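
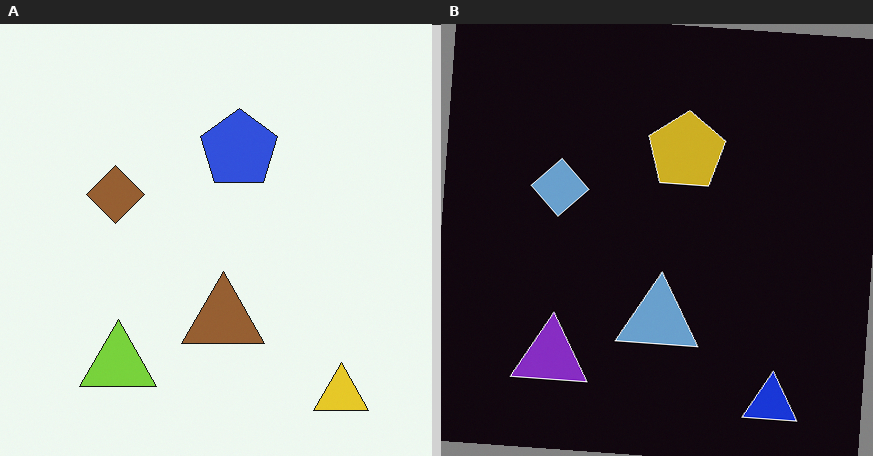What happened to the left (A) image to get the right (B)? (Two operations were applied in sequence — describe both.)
The image was color-inverted (negative), then rotated clockwise by a slight angle.

The light background has become dark and every shape's color is its complement — a photographic negative. Every shape is tilted by the same angle and the image corners show triangular fill wedges — a whole-image rotation by a non-right angle.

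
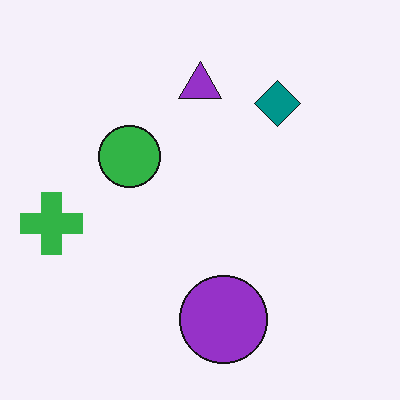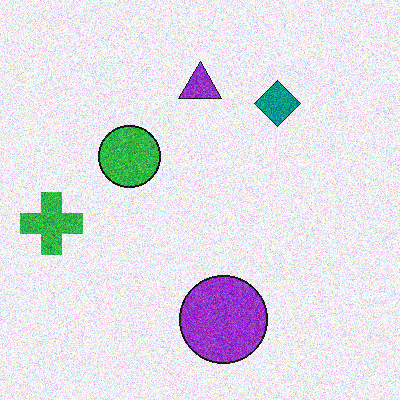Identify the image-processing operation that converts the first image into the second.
This is the original image degraded with moderate additive noise.

Random speckle covers the whole image, including the flat background.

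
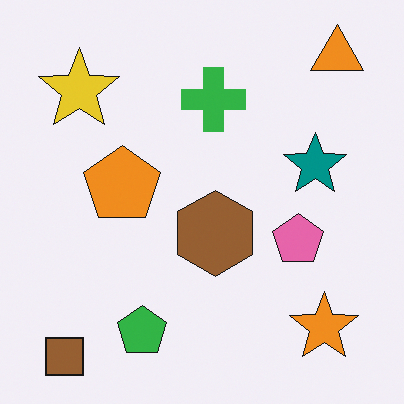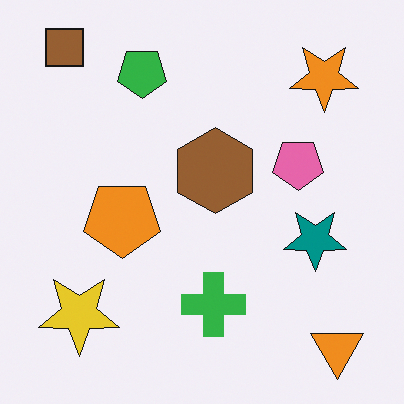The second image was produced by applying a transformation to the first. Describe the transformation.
This is the original image flipped vertically (top ↔ bottom).

The brown square is in the bottom-left of the first image and the top-left of the second — shapes on opposite sides of the horizontal midline have swapped in a mirror flip.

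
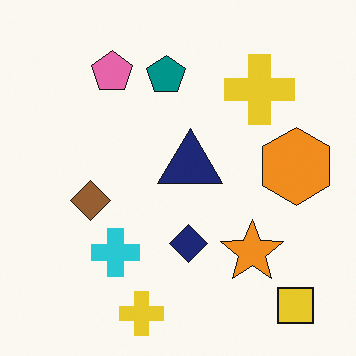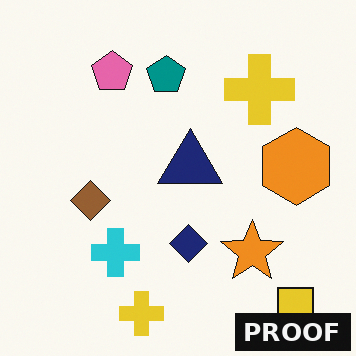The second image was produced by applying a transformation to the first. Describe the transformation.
The transformation is: watermarked with the text "PROOF" in the lower-right corner.

A dark label reading "PROOF" appears in the lower-right corner.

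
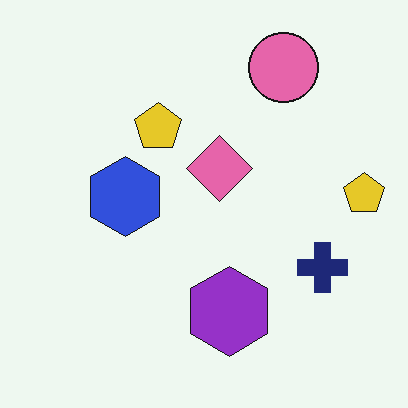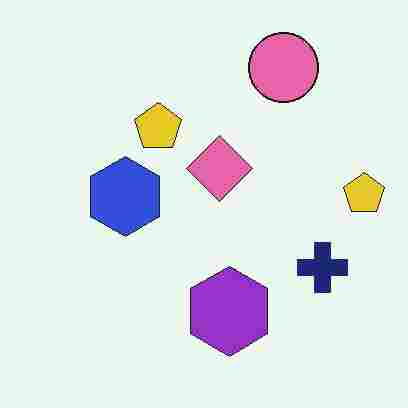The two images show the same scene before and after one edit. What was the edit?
This is the original image heavily JPEG-compressed with obvious blocking artifacts.

Blocky 8×8 compression artifacts appear around shape edges and the flat background shows ringing — characteristic JPEG degradation.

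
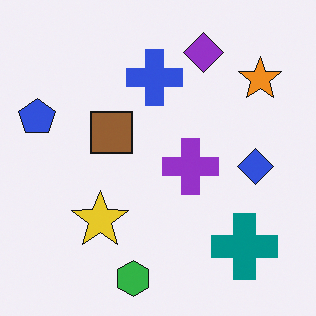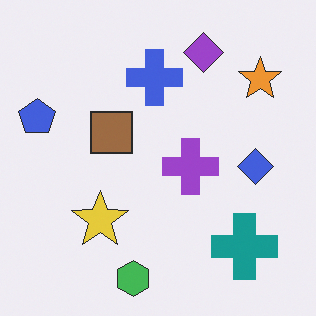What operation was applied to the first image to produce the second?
The image was given slightly reduced contrast.

Tones are pushed toward mid-grey across the whole image — a global contrast change.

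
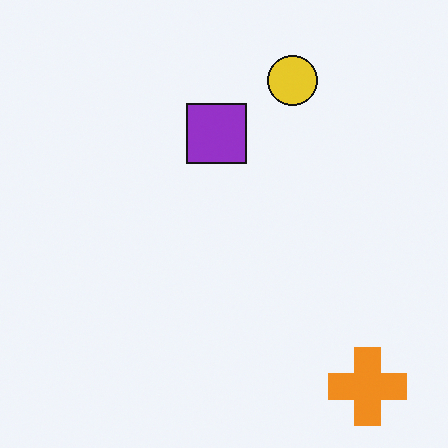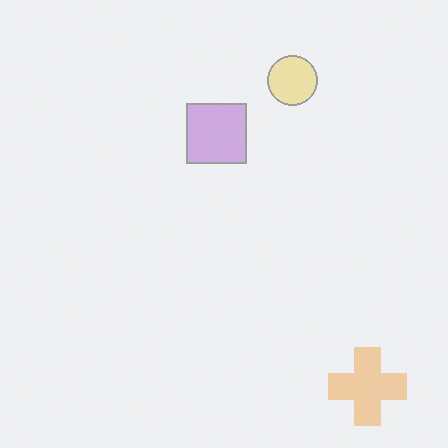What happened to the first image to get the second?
It was washed out (contrast reduced).

Tones are pushed toward mid-grey across the whole image — a global contrast change.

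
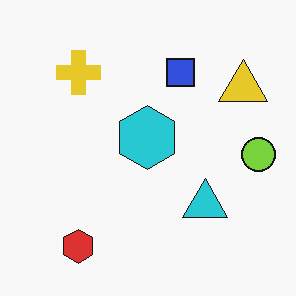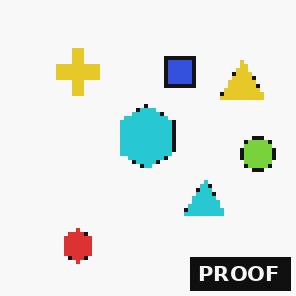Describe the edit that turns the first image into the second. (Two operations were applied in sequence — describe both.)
The image was lightly pixelated (a mild mosaic effect), then watermarked with the text "PROOF" in the lower-right corner.

Shapes are reduced to large square blocks; fine edges and outlines are lost — a downscale-then-upscale (mosaic) effect. A dark label reading "PROOF" appears in the lower-right corner.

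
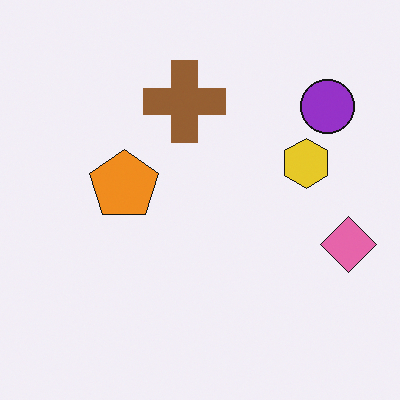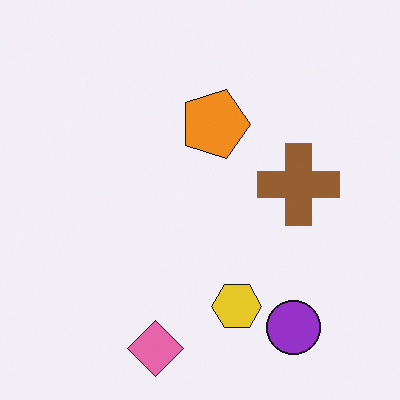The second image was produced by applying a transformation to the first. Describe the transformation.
The image was rotated 90° clockwise.

The purple circle sits in the top-right of the first image and the bottom-right of the second — consistent with a whole-image 90° clockwise rotation.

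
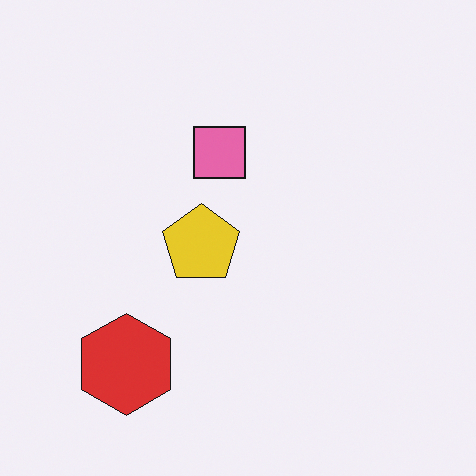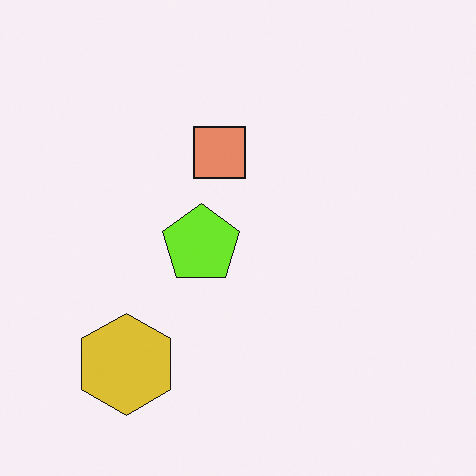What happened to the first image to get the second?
This is the original image hue-shifted slightly.

Every shape's color has rotated by the same amount around the hue wheel — a uniform hue shift.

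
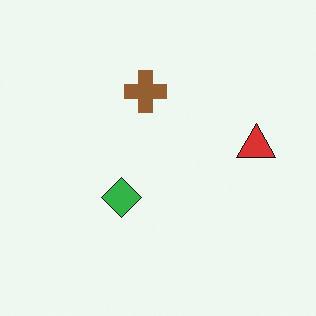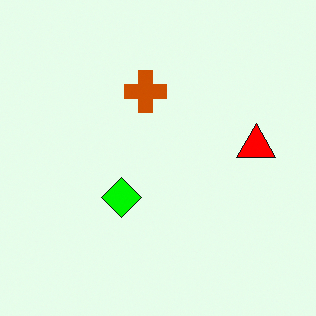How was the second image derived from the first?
The transformation is: made much more vivid (saturation change).

All colors are more vivid — a global saturation change.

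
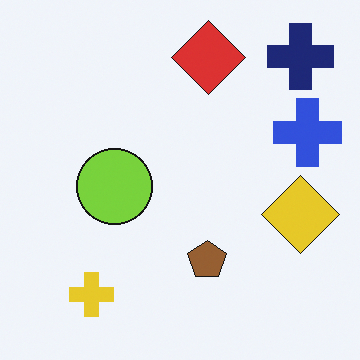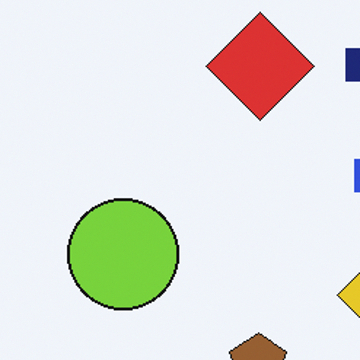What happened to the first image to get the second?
Cropped to a modestly smaller region and rescaled.

The visible shapes are larger and the field of view is narrower; shapes near the original edges may be partly or wholly outside the frame — a crop-and-rescale.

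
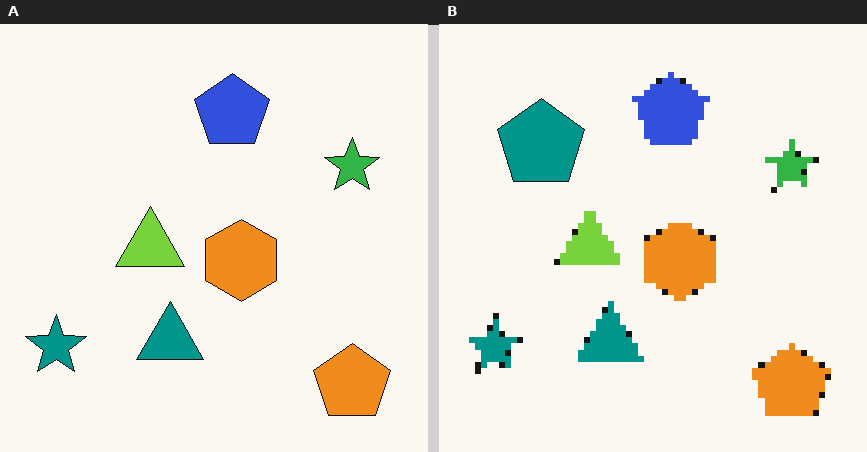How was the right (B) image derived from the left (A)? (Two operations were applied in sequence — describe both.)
This is the original image pixelated into visible square blocks, then overlaid with an additional teal pentagon.

Shapes are reduced to large square blocks; fine edges and outlines are lost — a downscale-then-upscale (mosaic) effect. A teal pentagon appears in the right (B) image that is absent from the left (A).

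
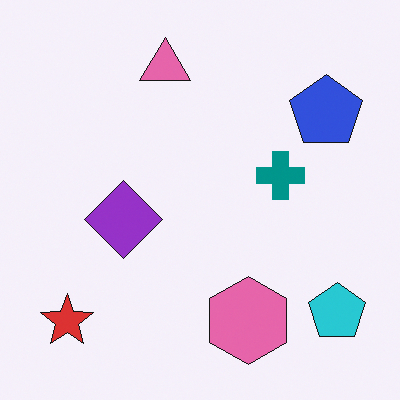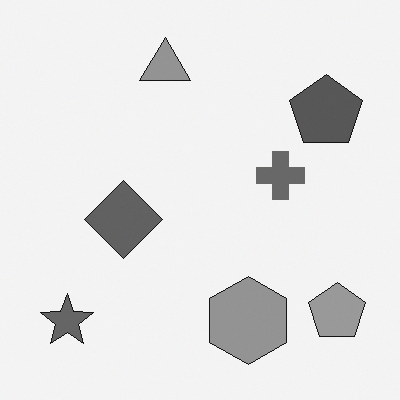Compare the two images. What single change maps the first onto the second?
This is the original image converted to grayscale.

All color is removed — every shape is now a shade of grey.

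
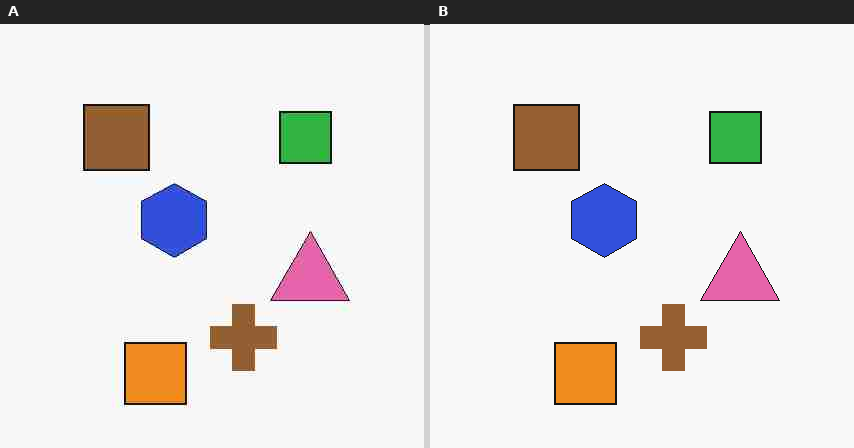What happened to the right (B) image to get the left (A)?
The image was heavily JPEG-compressed with obvious blocking artifacts.

Blocky 8×8 compression artifacts appear around shape edges and the flat background shows ringing — characteristic JPEG degradation.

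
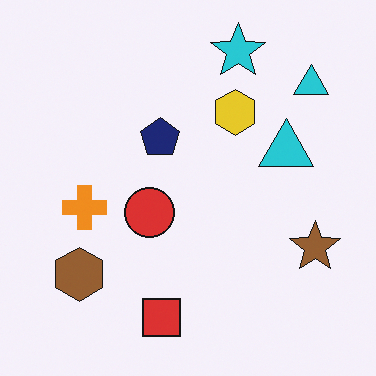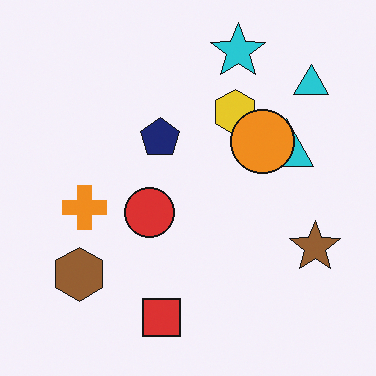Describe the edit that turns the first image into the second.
The image was overlaid with an additional orange circle.

An orange circle appears in the second image that is absent from the first.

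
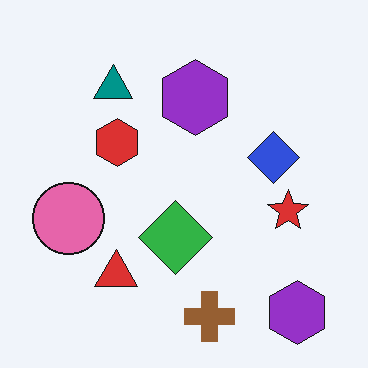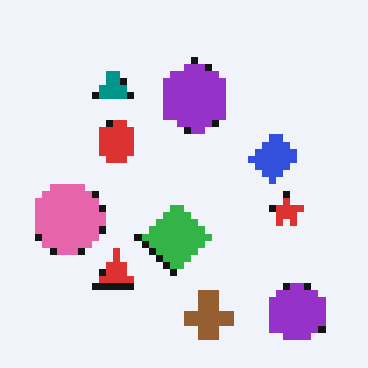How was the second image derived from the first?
The image was pixelated into visible square blocks.

Shapes are reduced to large square blocks; fine edges and outlines are lost — a downscale-then-upscale (mosaic) effect.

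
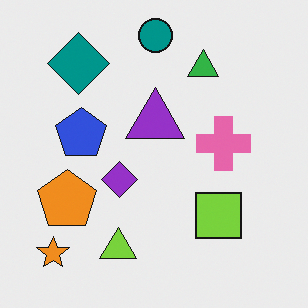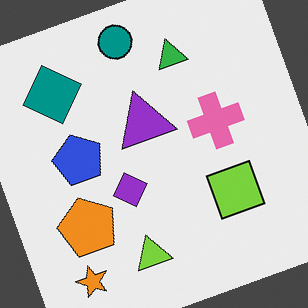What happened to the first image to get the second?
The second image is the first rotated counter-clockwise by a moderate amount.

Every shape is tilted by the same angle and the image corners show triangular fill wedges — a whole-image rotation by a non-right angle.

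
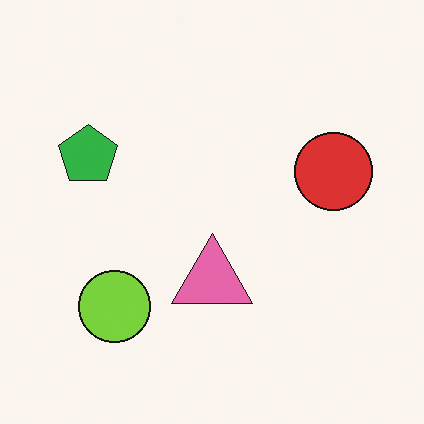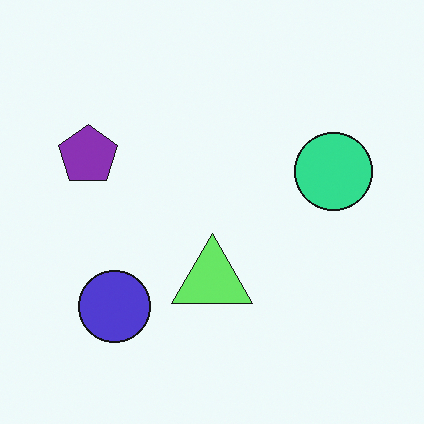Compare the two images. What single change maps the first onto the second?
The transformation is: hue-shifted noticeably.

Every shape's color has rotated by the same amount around the hue wheel — a uniform hue shift.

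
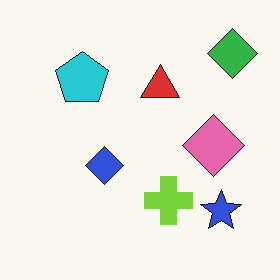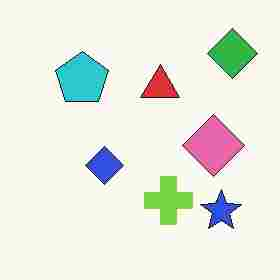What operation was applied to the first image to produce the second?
The transformation is: heavily JPEG-compressed with obvious blocking artifacts.

Blocky 8×8 compression artifacts appear around shape edges and the flat background shows ringing — characteristic JPEG degradation.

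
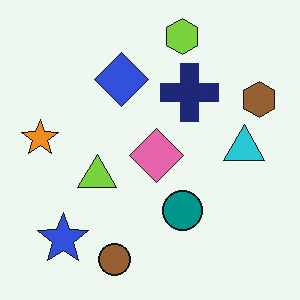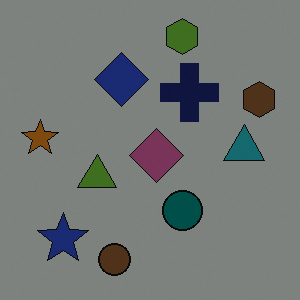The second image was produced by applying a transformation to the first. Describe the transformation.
The image was darkened a lot.

Every pixel — background and shapes alike — is uniformly darkened.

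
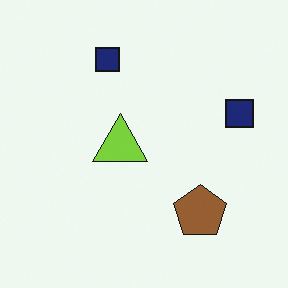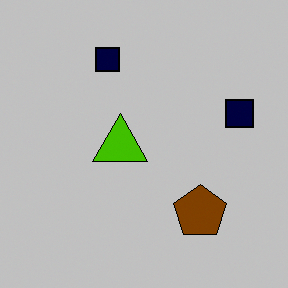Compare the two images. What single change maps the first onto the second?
The second image is the first heavily posterized to just a handful of flat colors.

Each flat color has snapped to a coarser quantized level — most visibly, the near-white background has dropped to a flat grey.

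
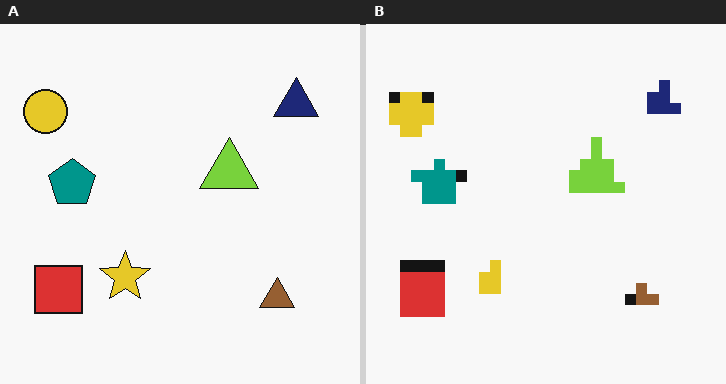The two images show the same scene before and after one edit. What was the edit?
Coarsely pixelated.

Shapes are reduced to large square blocks; fine edges and outlines are lost — a downscale-then-upscale (mosaic) effect.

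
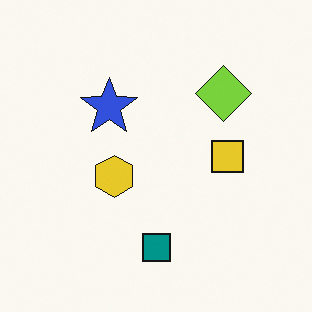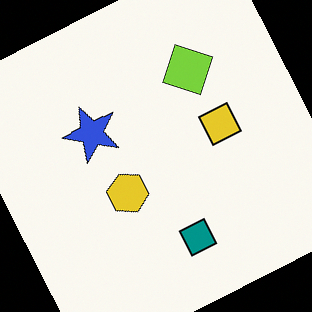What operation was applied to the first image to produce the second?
Rotated counter-clockwise by a moderate amount.

Every shape is tilted by the same angle and the image corners show triangular fill wedges — a whole-image rotation by a non-right angle.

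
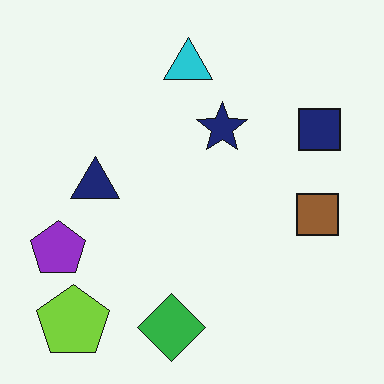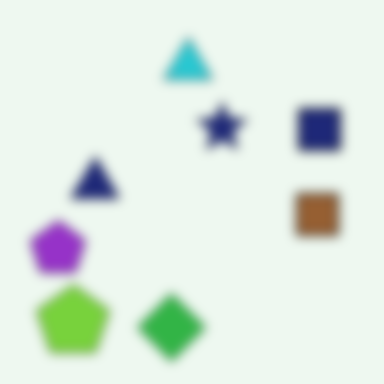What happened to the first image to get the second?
The image was strongly gaussian-blurred.

Shape edges and outlines are uniformly softened across the whole image.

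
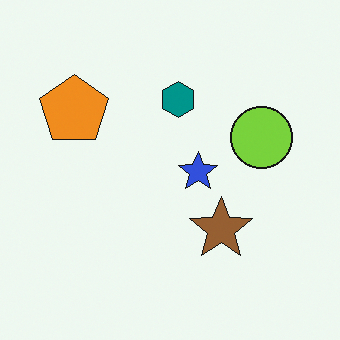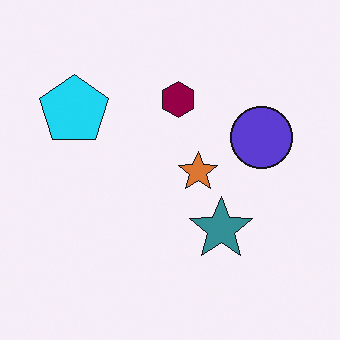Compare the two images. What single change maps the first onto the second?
The second image is the first hue-shifted through roughly half the color wheel.

Every shape's color has rotated by the same amount around the hue wheel — a uniform hue shift.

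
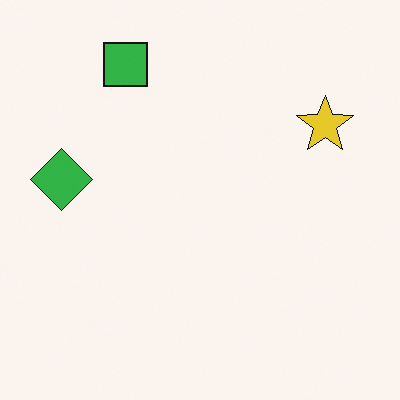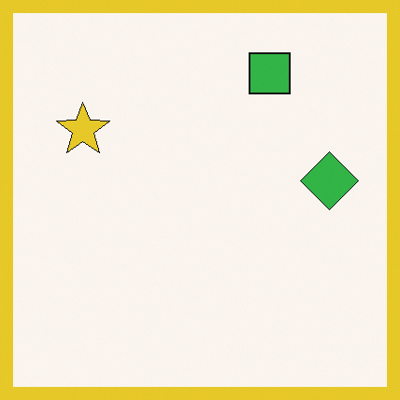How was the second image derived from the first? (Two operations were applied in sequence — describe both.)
This is the original image flipped horizontally (left ↔ right), then framed with a yellow border.

The green diamond is in the left of the first image and the right of the second — shapes on opposite sides of the vertical midline have swapped in a mirror flip. A solid yellow frame runs around the edge of the second image, with the content slightly shrunk inside it.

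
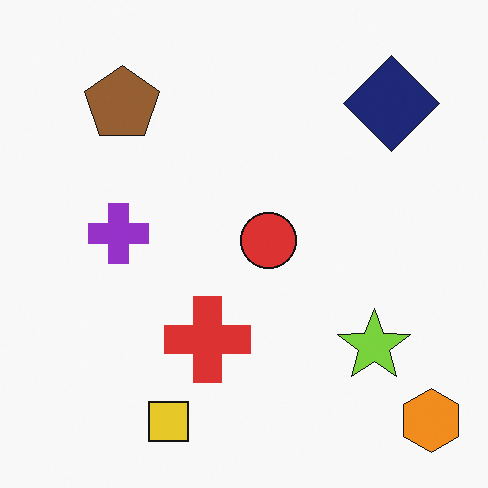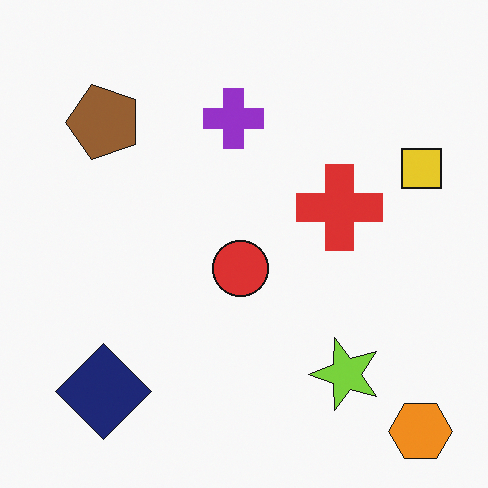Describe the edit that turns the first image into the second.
Transposed (reflected across the top-left ↔ bottom-right diagonal).

Shapes have swapped their row and column positions — what was in the top-right is now in the bottom-left — a diagonal reflection.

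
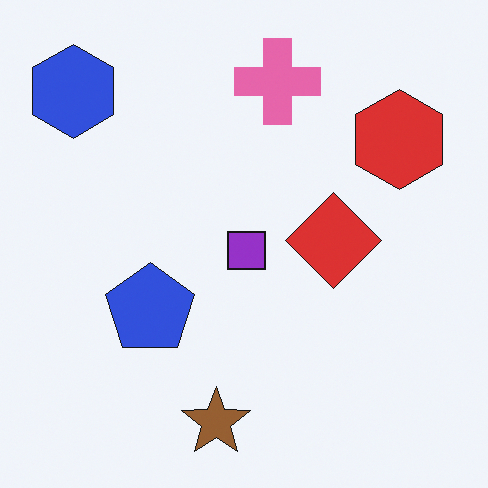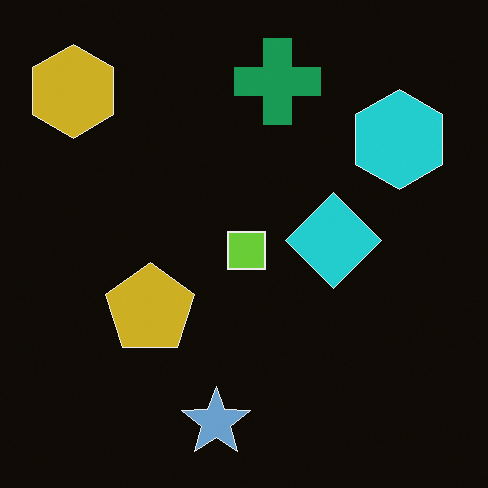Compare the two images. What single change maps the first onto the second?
The transformation is: color-inverted (negative).

The light background has become dark and every shape's color is its complement — a photographic negative.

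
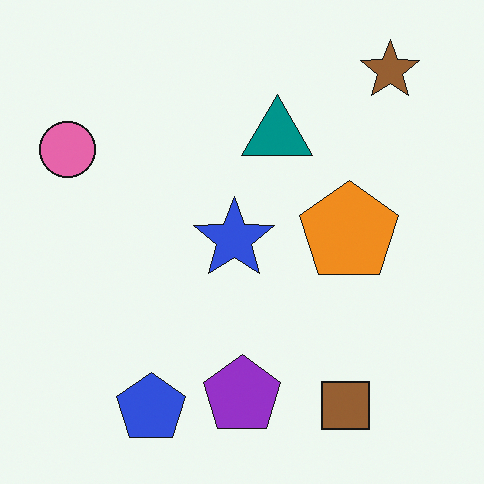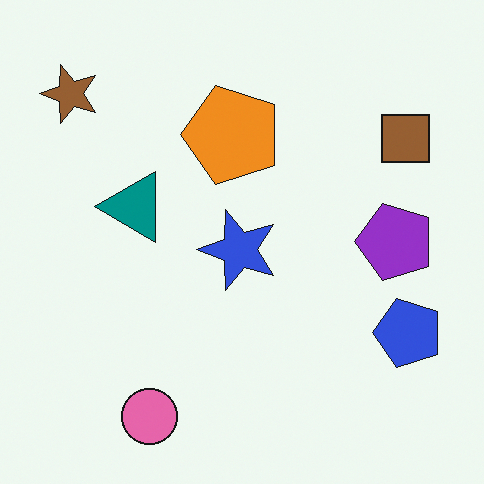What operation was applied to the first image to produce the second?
The transformation is: rotated 90° counter-clockwise.

The brown star sits in the top-right of the first image and the top-left of the second — consistent with a whole-image 90° counter-clockwise rotation.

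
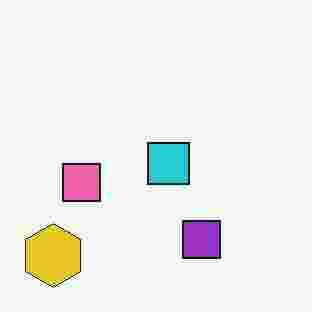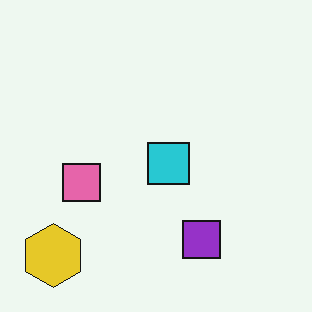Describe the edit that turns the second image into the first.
The first image is the second heavily JPEG-compressed with obvious blocking artifacts.

Blocky 8×8 compression artifacts appear around shape edges and the flat background shows ringing — characteristic JPEG degradation.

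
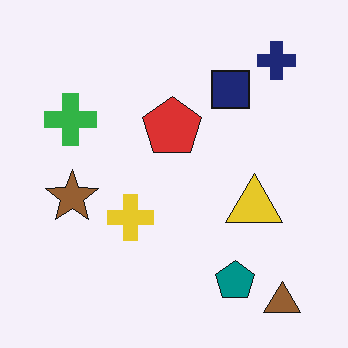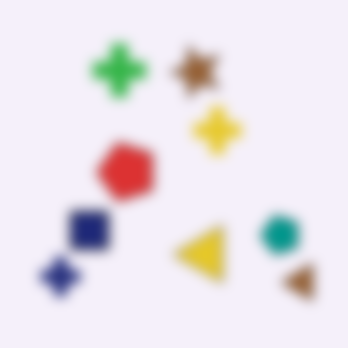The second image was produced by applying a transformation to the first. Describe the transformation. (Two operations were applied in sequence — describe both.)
The image was heavily blurred, then transposed (reflected across the top-left ↔ bottom-right diagonal).

Shape edges and outlines are uniformly softened across the whole image. Shapes have swapped their row and column positions — what was in the top-right is now in the bottom-left — a diagonal reflection.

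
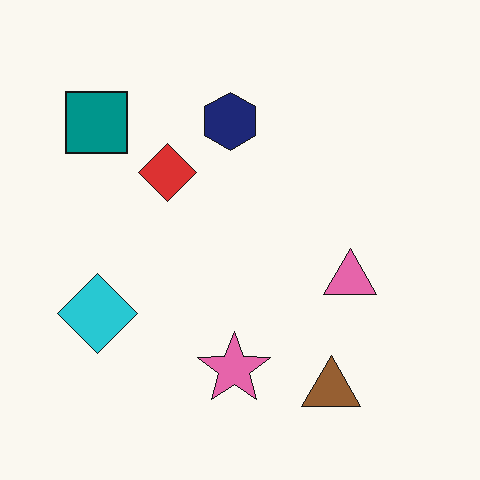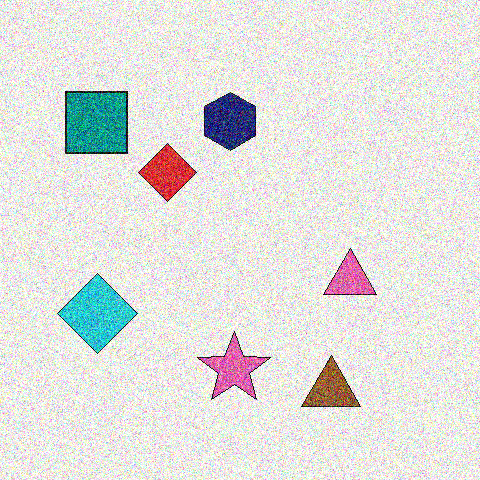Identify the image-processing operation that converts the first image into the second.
Degraded with strong gaussian noise.

Random speckle covers the whole image, including the flat background.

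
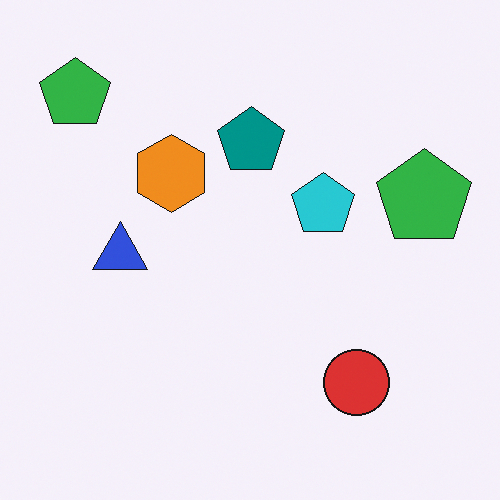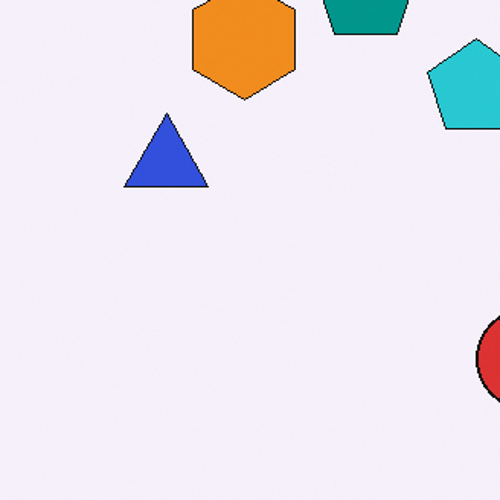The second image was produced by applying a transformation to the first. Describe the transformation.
The image was cropped slightly and scaled back up.

The visible shapes are larger and the field of view is narrower; shapes near the original edges may be partly or wholly outside the frame — a crop-and-rescale.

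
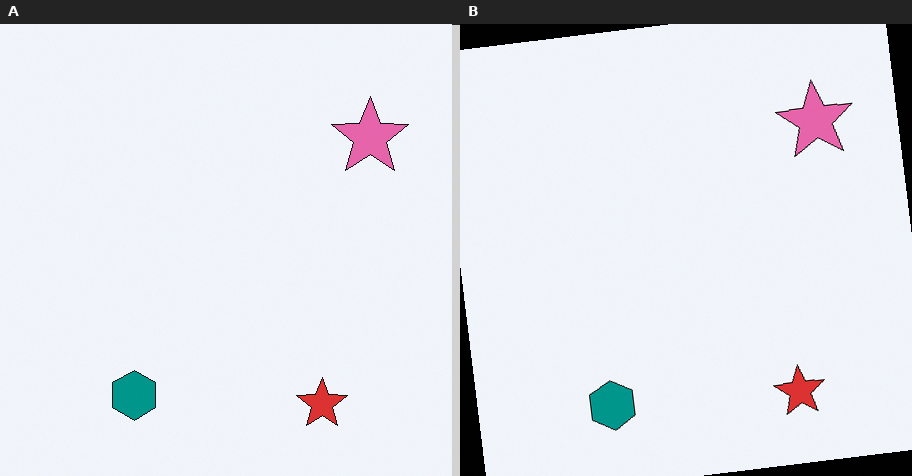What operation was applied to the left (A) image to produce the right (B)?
Rotated counter-clockwise by a small amount.

Every shape is tilted by the same angle and the image corners show triangular fill wedges — a whole-image rotation by a non-right angle.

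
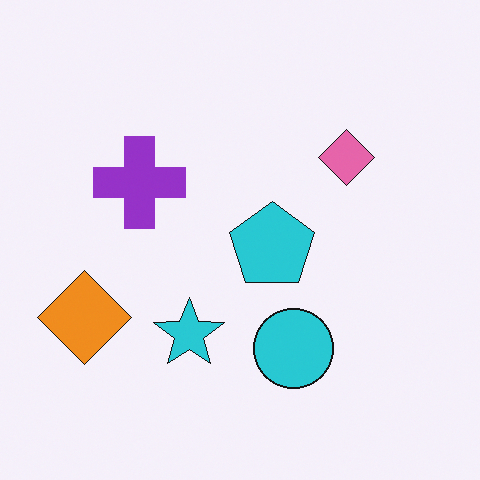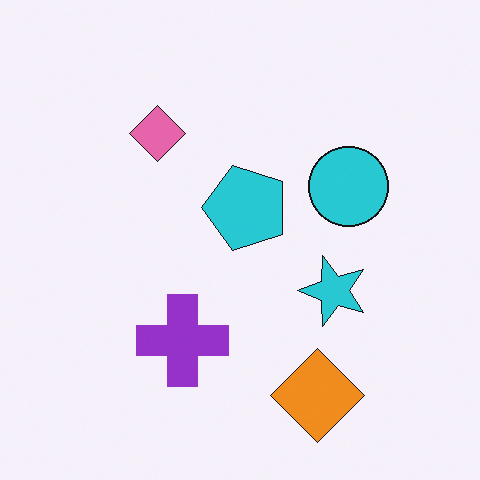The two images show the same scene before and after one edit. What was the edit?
Rotated 90° counter-clockwise.

The orange diamond sits in the left of the first image and the bottom of the second — consistent with a whole-image 90° counter-clockwise rotation.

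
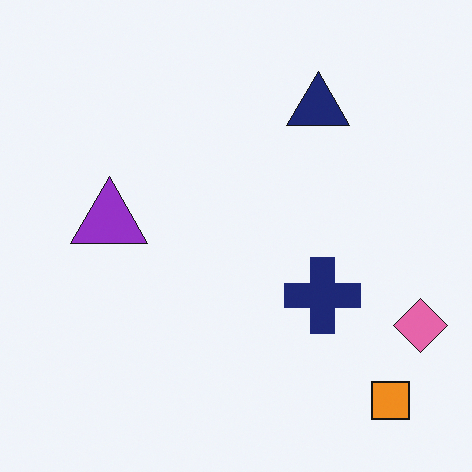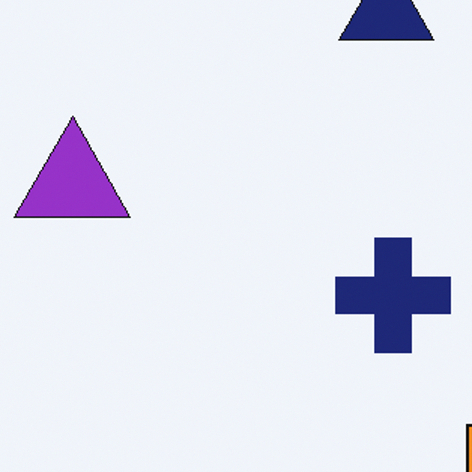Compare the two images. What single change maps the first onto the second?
This is the original image cropped slightly and scaled back up.

The visible shapes are larger and the field of view is narrower; shapes near the original edges may be partly or wholly outside the frame — a crop-and-rescale.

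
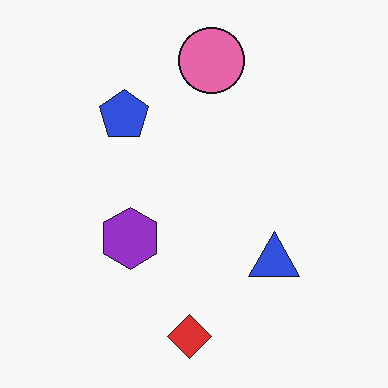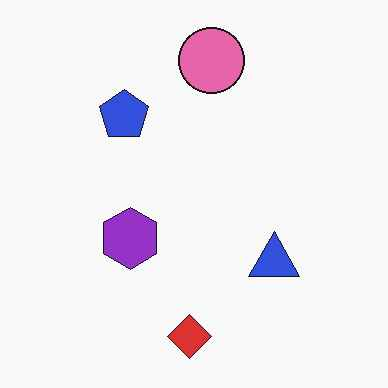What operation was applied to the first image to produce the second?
This is the original image JPEG-compressed with visible artifacts.

Blocky 8×8 compression artifacts appear around shape edges and the flat background shows ringing — characteristic JPEG degradation.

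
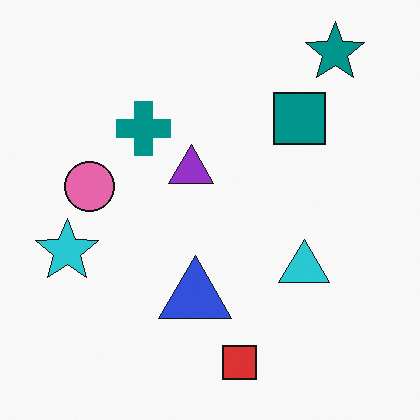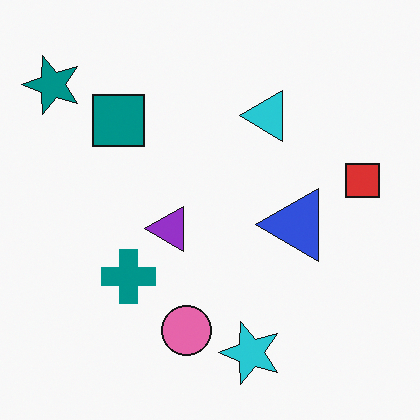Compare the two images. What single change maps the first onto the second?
This is the original image rotated 90° counter-clockwise.

The teal star sits in the top-right of the first image and the top-left of the second — consistent with a whole-image 90° counter-clockwise rotation.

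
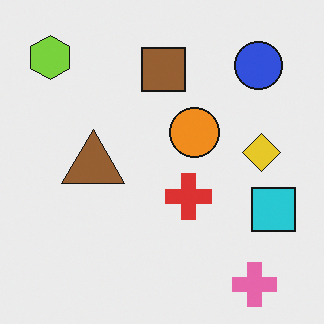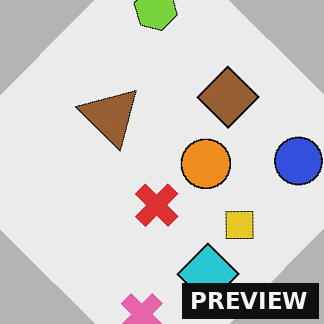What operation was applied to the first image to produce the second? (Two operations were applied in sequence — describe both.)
The second image is the first rotated clockwise by a large amount — several tens of degrees, then watermarked with the text "PREVIEW" in the lower-right corner.

Every shape is tilted by the same angle and the image corners show triangular fill wedges — a whole-image rotation by a non-right angle. A dark label reading "PREVIEW" appears in the lower-right corner.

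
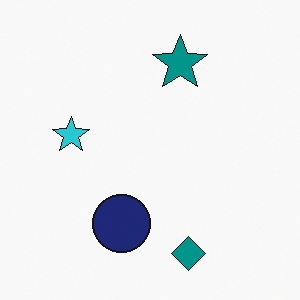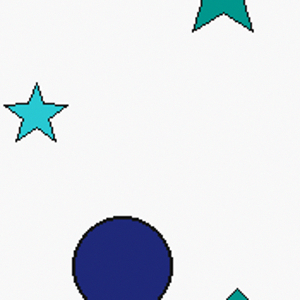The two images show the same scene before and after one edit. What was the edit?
The second image is the first cropped to a noticeably smaller region and rescaled.

The visible shapes are larger and the field of view is narrower; shapes near the original edges may be partly or wholly outside the frame — a crop-and-rescale.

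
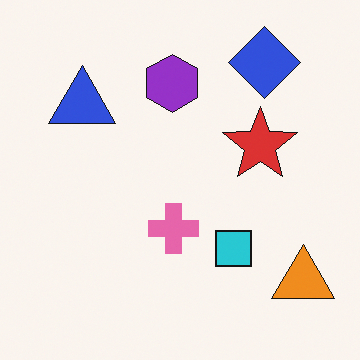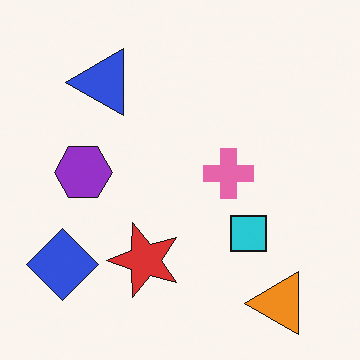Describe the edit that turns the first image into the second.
Transposed (reflected across the top-left ↔ bottom-right diagonal).

Shapes have swapped their row and column positions — what was in the top-right is now in the bottom-left — a diagonal reflection.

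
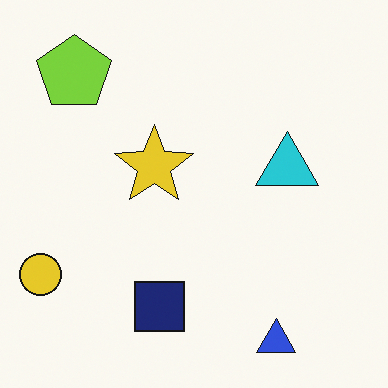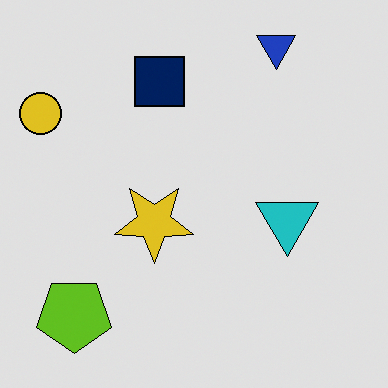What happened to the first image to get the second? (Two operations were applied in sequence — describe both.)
The image was flipped vertically (top ↔ bottom), then posterized to a reduced palette.

The blue triangle is in the bottom-right of the first image and the top-right of the second — shapes on opposite sides of the horizontal midline have swapped in a mirror flip. Each flat color has snapped to a coarser quantized level — most visibly, the near-white background has dropped to a flat grey.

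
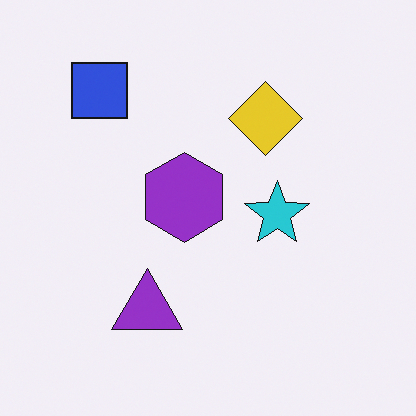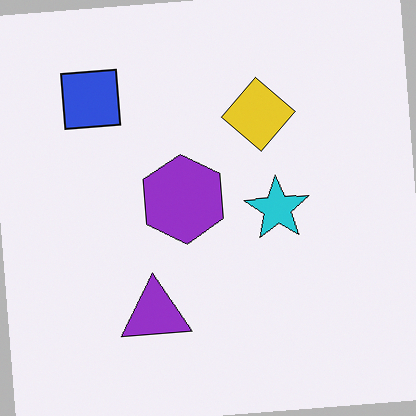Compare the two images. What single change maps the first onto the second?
The transformation is: rotated counter-clockwise by a small amount.

Every shape is tilted by the same angle and the image corners show triangular fill wedges — a whole-image rotation by a non-right angle.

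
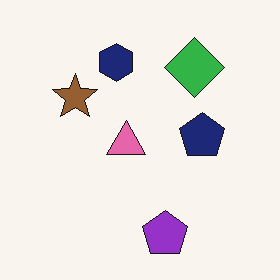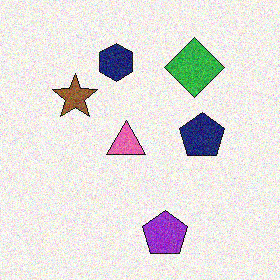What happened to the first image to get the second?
The transformation is: degraded with moderate additive noise.

Random speckle covers the whole image, including the flat background.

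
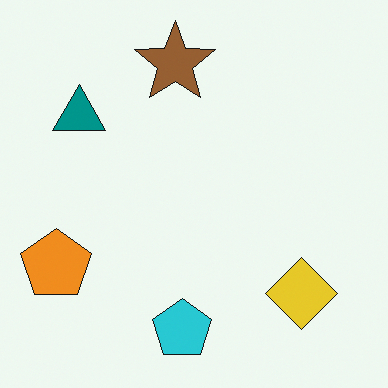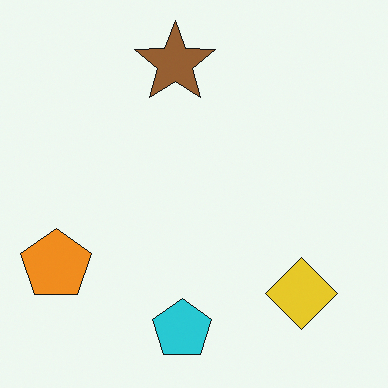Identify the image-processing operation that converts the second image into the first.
The first image is the second overlaid with an additional teal triangle.

A teal triangle appears in the first image that is absent from the second.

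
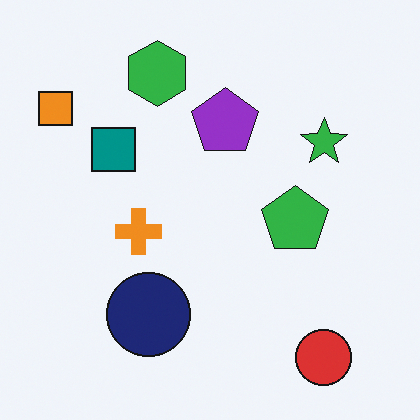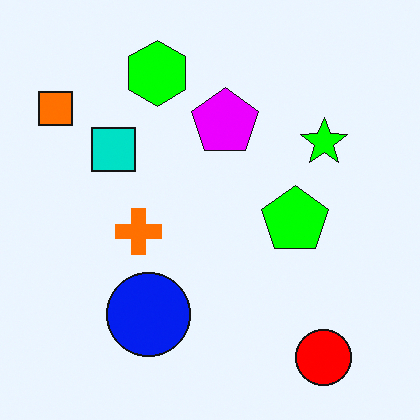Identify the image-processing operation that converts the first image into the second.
The second image is the first made much more vivid (saturation change).

All colors are more vivid — a global saturation change.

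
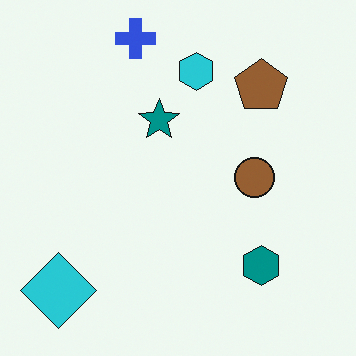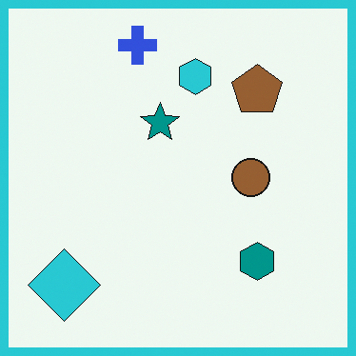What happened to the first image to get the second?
Framed with a cyan border.

A solid cyan frame runs around the edge of the second image, with the content slightly shrunk inside it.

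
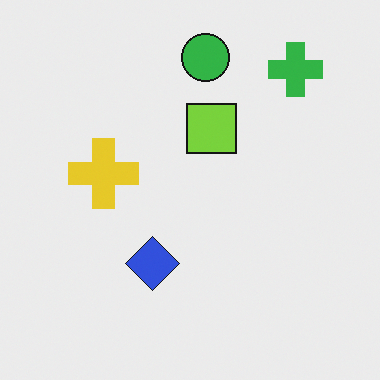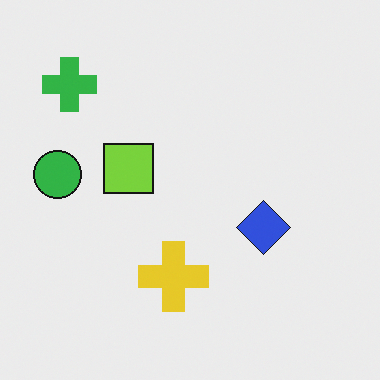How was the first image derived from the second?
The first image is the second rotated 90° clockwise.

The green cross sits in the top-left of the second image and the top-right of the first — consistent with a whole-image 90° clockwise rotation.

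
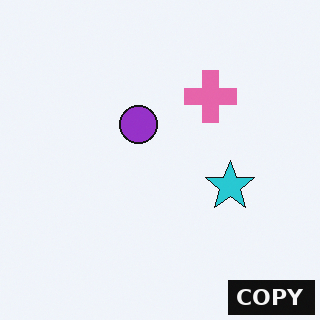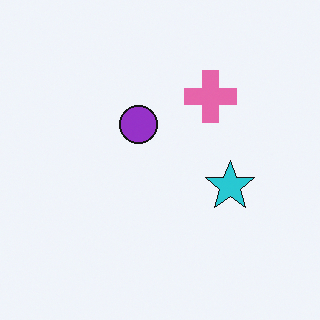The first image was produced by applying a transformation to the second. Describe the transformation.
The first image is the second watermarked with the text "COPY" in the lower-right corner.

A dark label reading "COPY" appears in the lower-right corner.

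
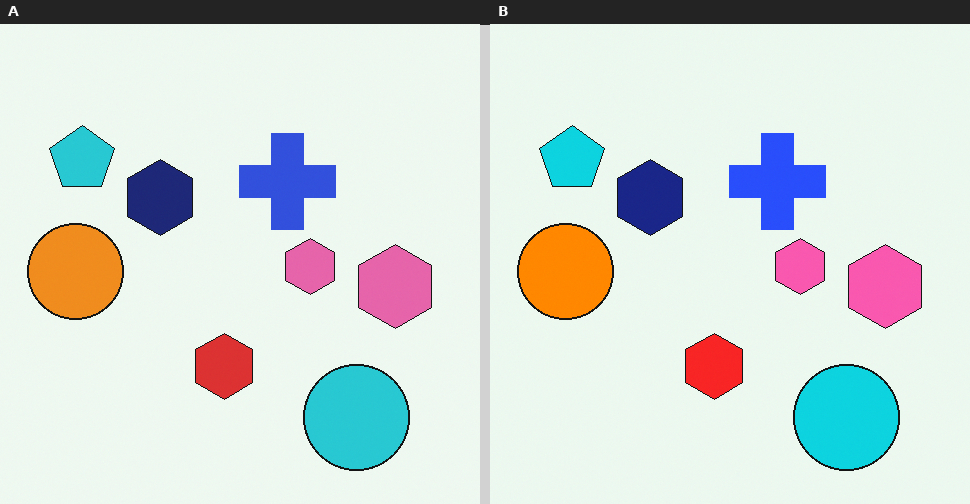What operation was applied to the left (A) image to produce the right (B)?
The transformation is: slightly oversaturated.

All colors are more vivid — a global saturation change.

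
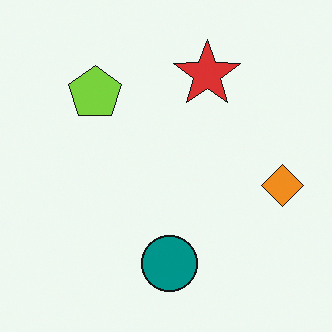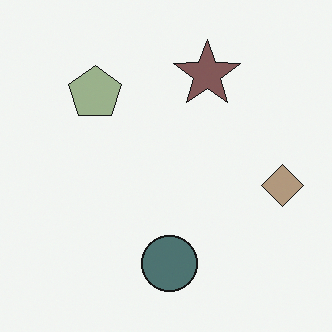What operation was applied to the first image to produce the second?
The second image is the first heavily desaturated.

All colors are more muted and greyish — a global saturation change.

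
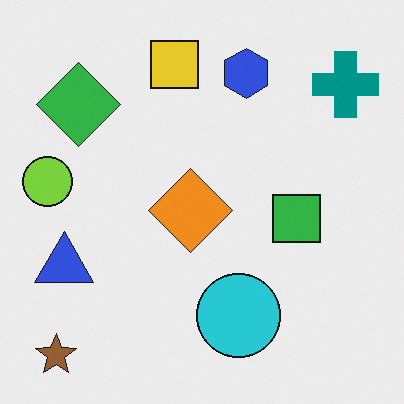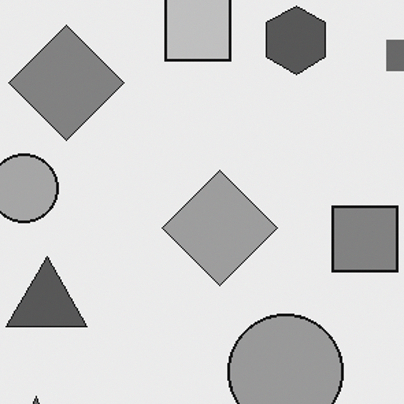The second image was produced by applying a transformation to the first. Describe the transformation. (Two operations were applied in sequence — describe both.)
The transformation is: converted to grayscale, then cropped slightly and scaled back up.

All color is removed — every shape is now a shade of grey. The visible shapes are larger and the field of view is narrower; shapes near the original edges may be partly or wholly outside the frame — a crop-and-rescale.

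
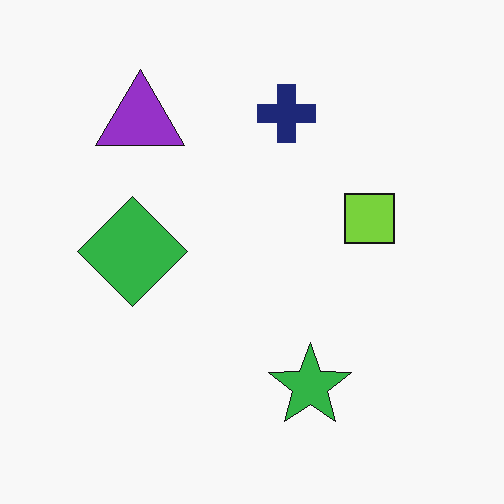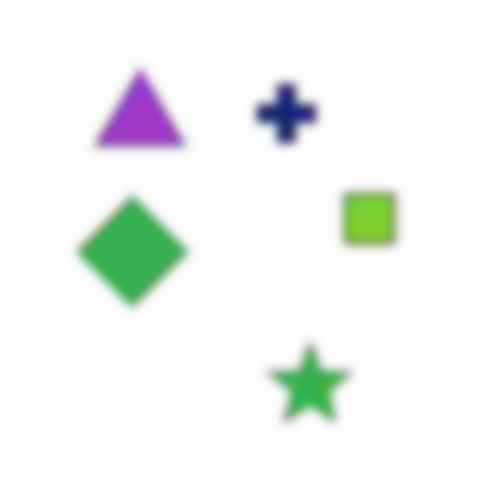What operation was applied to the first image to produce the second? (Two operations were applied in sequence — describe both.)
This is the original image degraded with heavy JPEG compression, then moderately blurred.

Blocky 8×8 compression artifacts appear around shape edges and the flat background shows ringing — characteristic JPEG degradation. Shape edges and outlines are uniformly softened across the whole image.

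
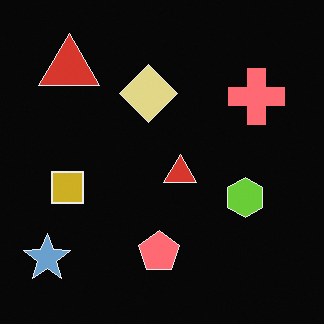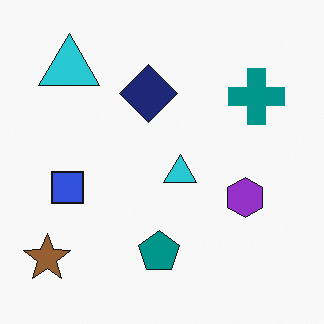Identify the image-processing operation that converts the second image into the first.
The first image is the second color-inverted (negative).

The light background has become dark and every shape's color is its complement — a photographic negative.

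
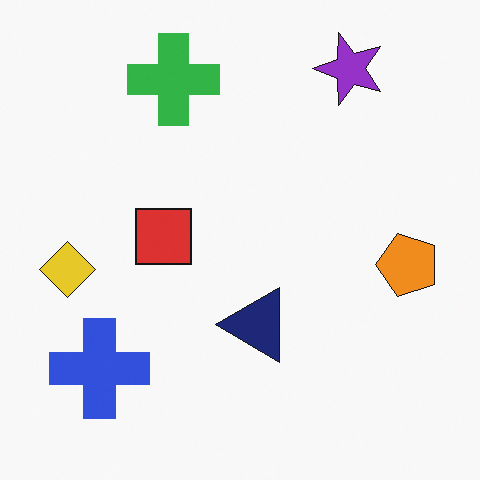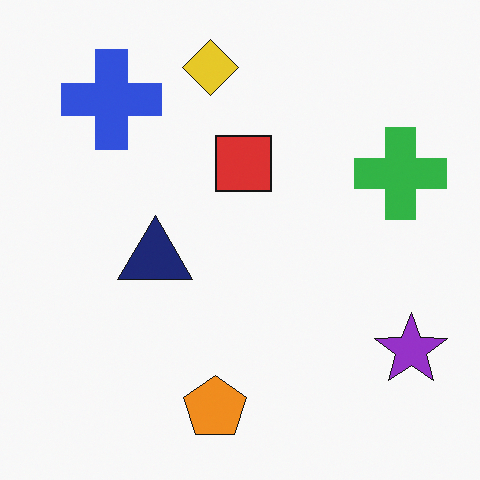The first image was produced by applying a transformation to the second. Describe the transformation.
The image was rotated 90° counter-clockwise.

The purple star sits in the bottom-right of the second image and the top-right of the first — consistent with a whole-image 90° counter-clockwise rotation.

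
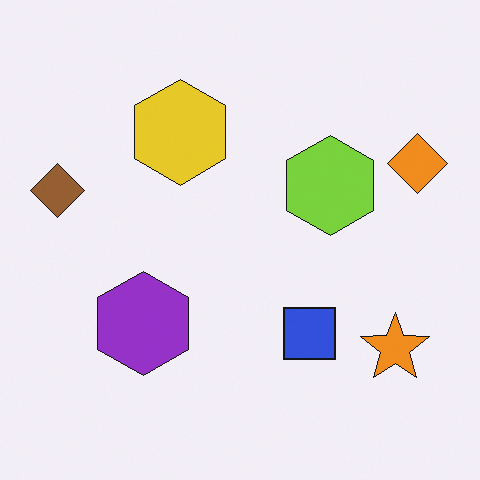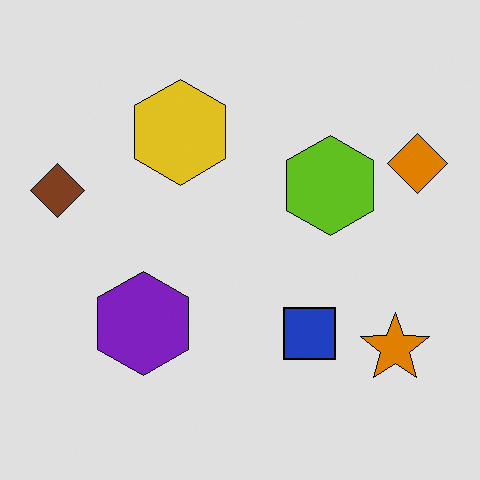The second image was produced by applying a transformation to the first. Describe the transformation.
The transformation is: moderately posterized.

Each flat color has snapped to a coarser quantized level — most visibly, the near-white background has dropped to a flat grey.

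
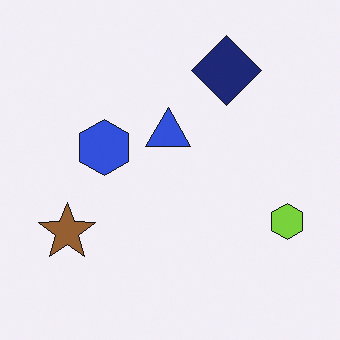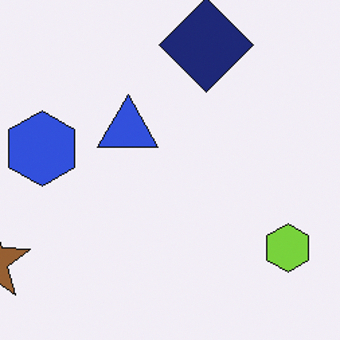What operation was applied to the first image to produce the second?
This is the original image cropped slightly and scaled back up.

The visible shapes are larger and the field of view is narrower; shapes near the original edges may be partly or wholly outside the frame — a crop-and-rescale.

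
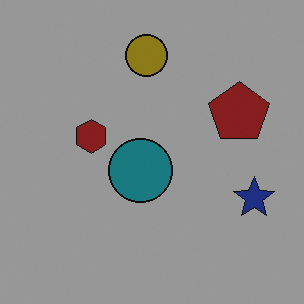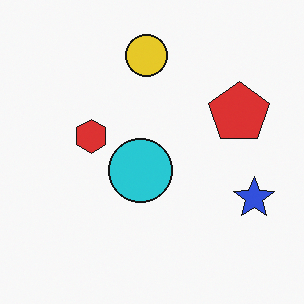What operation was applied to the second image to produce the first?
Noticeably darkened.

Every pixel — background and shapes alike — is uniformly darkened.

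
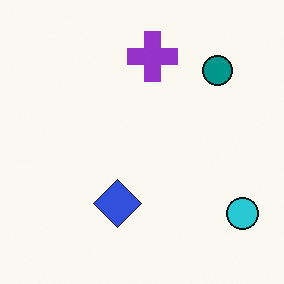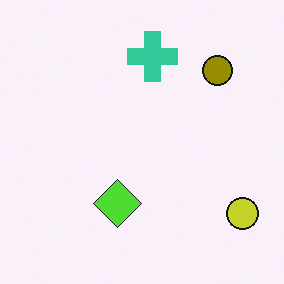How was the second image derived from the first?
This is the original image hue-shifted through roughly half the color wheel.

Every shape's color has rotated by the same amount around the hue wheel — a uniform hue shift.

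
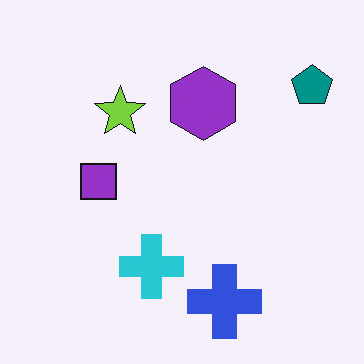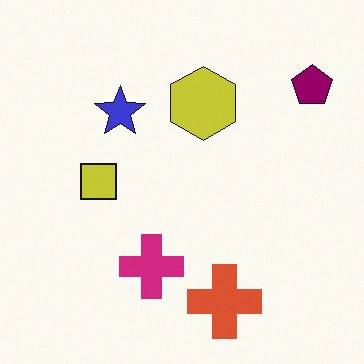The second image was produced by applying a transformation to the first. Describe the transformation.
The second image is the first hue-shifted through roughly a third of the color wheel.

Every shape's color has rotated by the same amount around the hue wheel — a uniform hue shift.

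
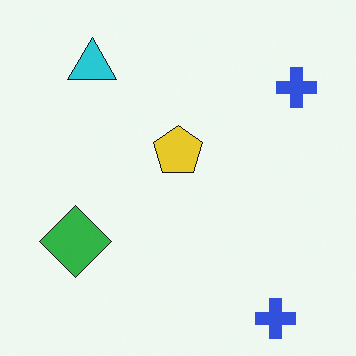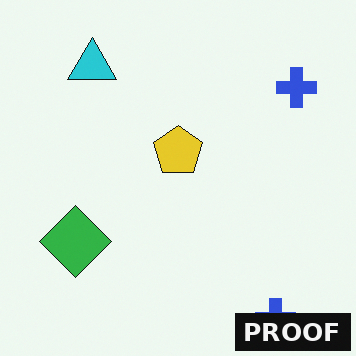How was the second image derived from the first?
Watermarked with the text "PROOF" in the lower-right corner.

A dark label reading "PROOF" appears in the lower-right corner.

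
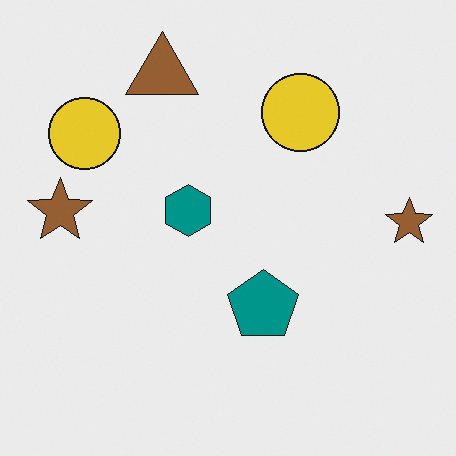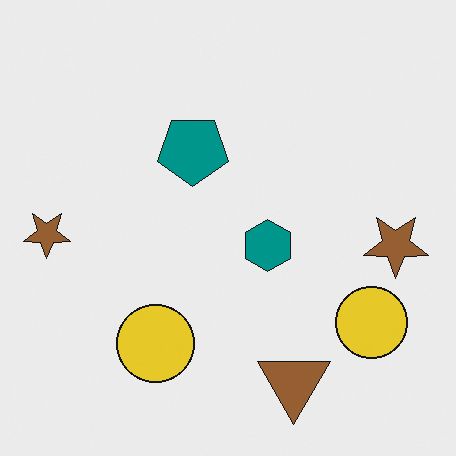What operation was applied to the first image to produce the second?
This is the original image rotated 180°.

The brown triangle sits in the top of the first image and the bottom of the second — consistent with a whole-image 180° rotation.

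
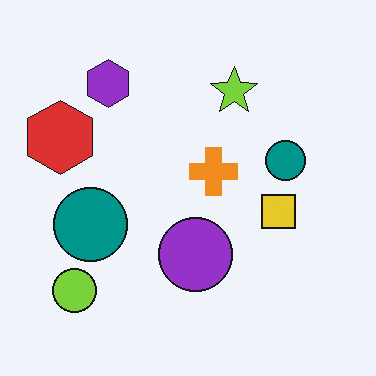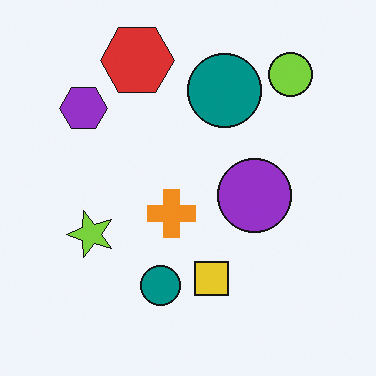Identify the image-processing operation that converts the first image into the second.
The image was transposed (reflected across the top-left ↔ bottom-right diagonal).

Shapes have swapped their row and column positions — what was in the top-right is now in the bottom-left — a diagonal reflection.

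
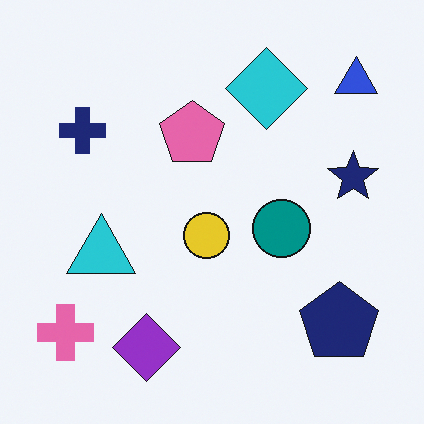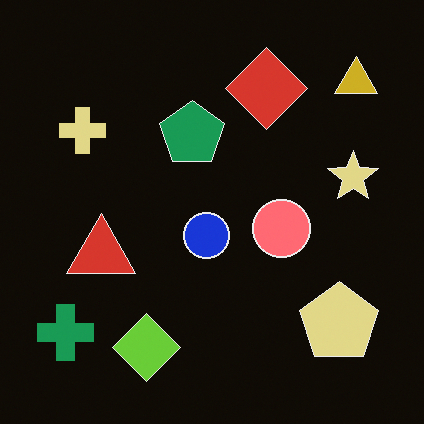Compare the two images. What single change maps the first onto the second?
It was color-inverted (negative).

The light background has become dark and every shape's color is its complement — a photographic negative.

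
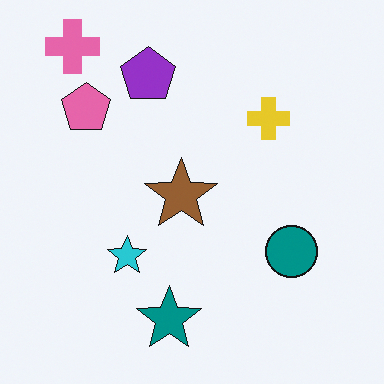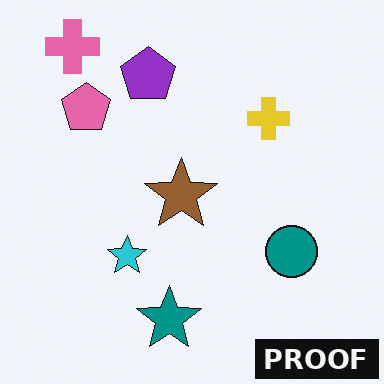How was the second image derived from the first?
The second image is the first watermarked with the text "PROOF" in the lower-right corner.

A dark label reading "PROOF" appears in the lower-right corner.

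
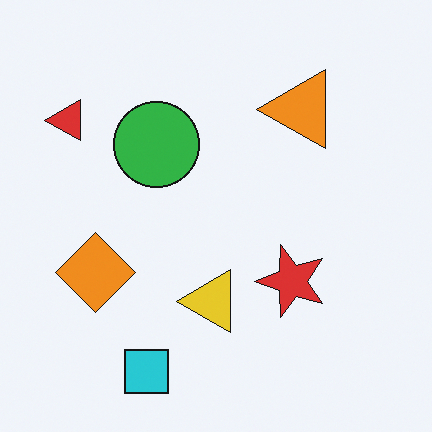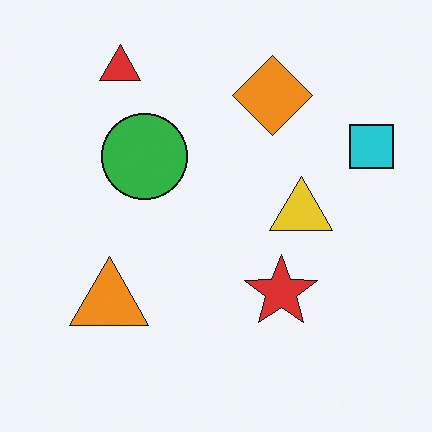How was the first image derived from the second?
It was transposed (reflected across the top-left ↔ bottom-right diagonal).

Shapes have swapped their row and column positions — what was in the top-right is now in the bottom-left — a diagonal reflection.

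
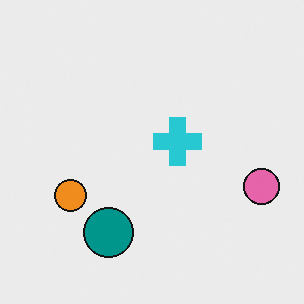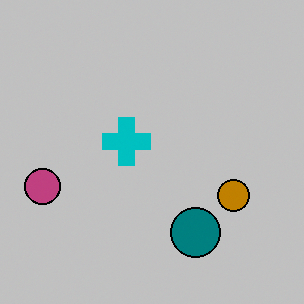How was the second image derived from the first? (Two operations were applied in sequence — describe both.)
This is the original image flipped horizontally (left ↔ right), then aggressively posterized.

The pink circle is in the right of the first image and the left of the second — shapes on opposite sides of the vertical midline have swapped in a mirror flip. Each flat color has snapped to a coarser quantized level — most visibly, the near-white background has dropped to a flat grey.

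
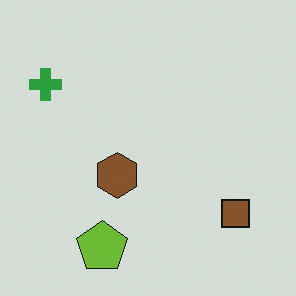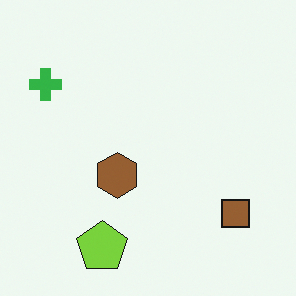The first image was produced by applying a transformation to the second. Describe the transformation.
The transformation is: slightly darkened.

Every pixel — background and shapes alike — is uniformly darkened.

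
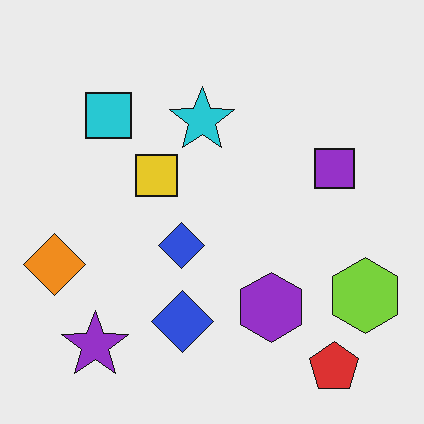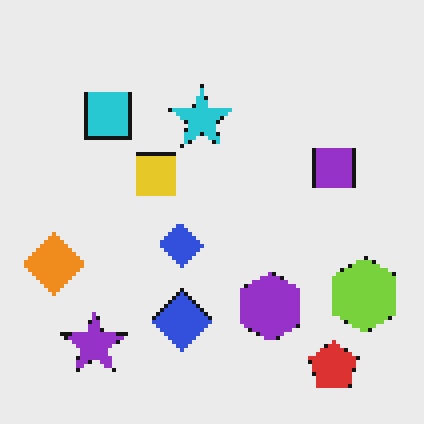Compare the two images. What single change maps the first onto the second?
The second image is the first lightly pixelated (a mild mosaic effect).

Shapes are reduced to large square blocks; fine edges and outlines are lost — a downscale-then-upscale (mosaic) effect.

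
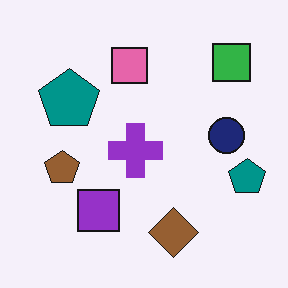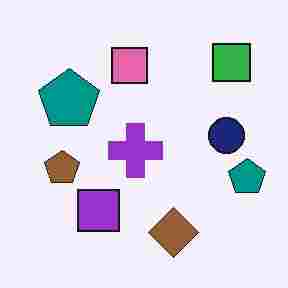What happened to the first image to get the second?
The image was heavily JPEG-compressed with obvious blocking artifacts.

Blocky 8×8 compression artifacts appear around shape edges and the flat background shows ringing — characteristic JPEG degradation.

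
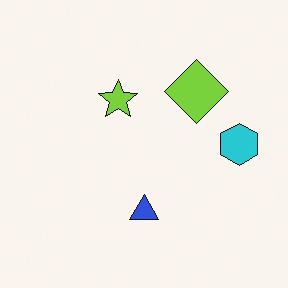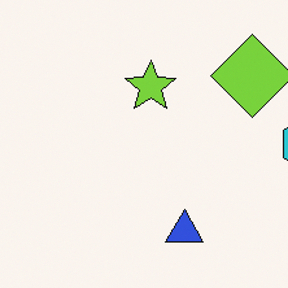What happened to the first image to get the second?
Cropped slightly and scaled back up.

The visible shapes are larger and the field of view is narrower; shapes near the original edges may be partly or wholly outside the frame — a crop-and-rescale.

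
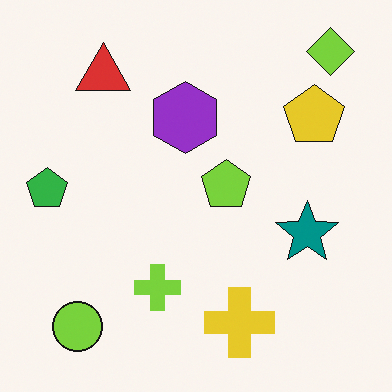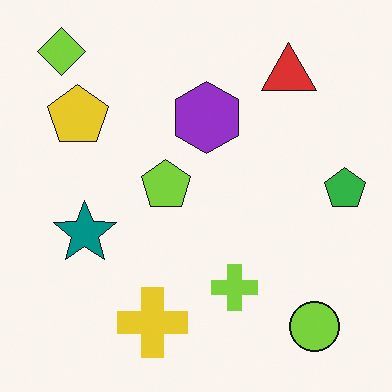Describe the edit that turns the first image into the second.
The second image is the first flipped horizontally (left ↔ right).

The green pentagon is in the left of the first image and the right of the second — shapes on opposite sides of the vertical midline have swapped in a mirror flip.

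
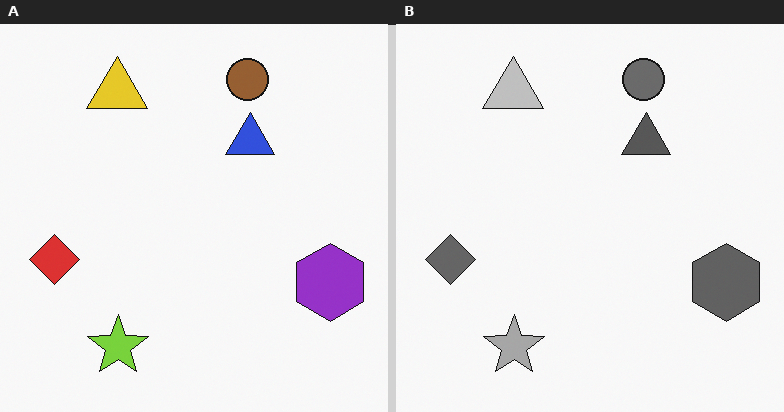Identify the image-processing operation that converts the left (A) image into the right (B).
It was converted to grayscale.

All color is removed — every shape is now a shade of grey.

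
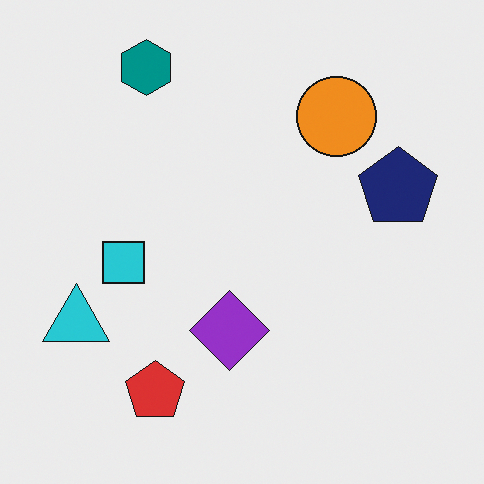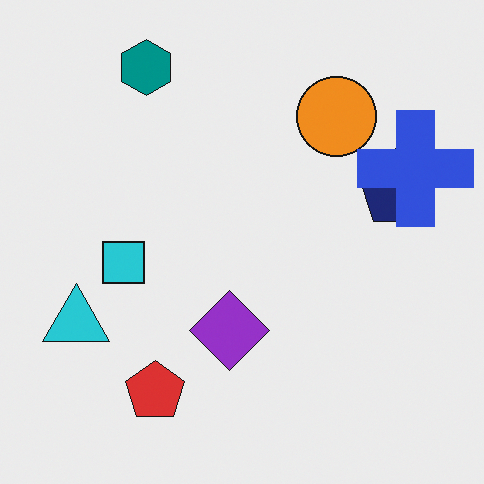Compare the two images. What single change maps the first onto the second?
It was overlaid with an additional blue cross.

A blue cross appears in the second image that is absent from the first.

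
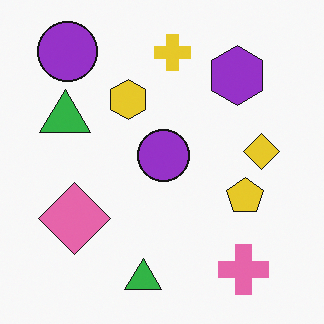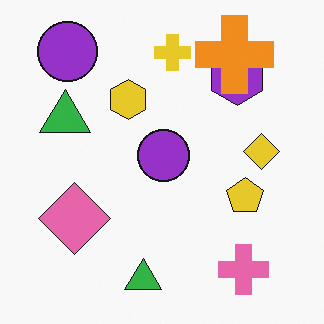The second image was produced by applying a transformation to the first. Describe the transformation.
The transformation is: overlaid with an additional orange cross.

An orange cross appears in the second image that is absent from the first.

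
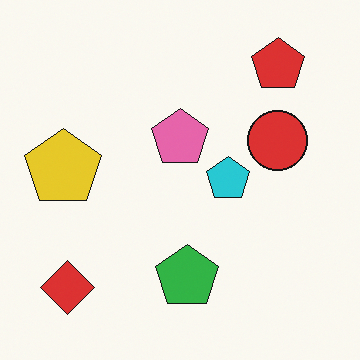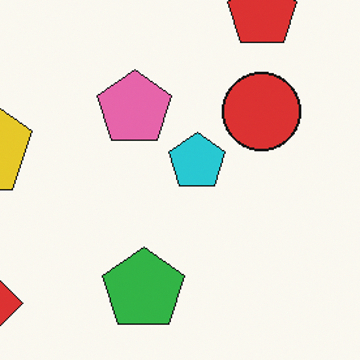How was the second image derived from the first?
It was cropped to a modestly smaller region and rescaled.

The visible shapes are larger and the field of view is narrower; shapes near the original edges may be partly or wholly outside the frame — a crop-and-rescale.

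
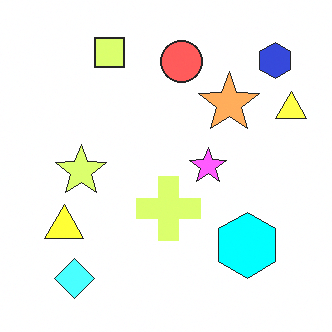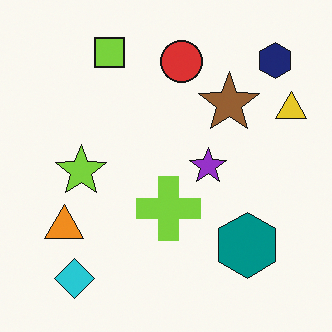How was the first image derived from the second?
Brightened a lot.

Every pixel — background and shapes alike — is uniformly brightened.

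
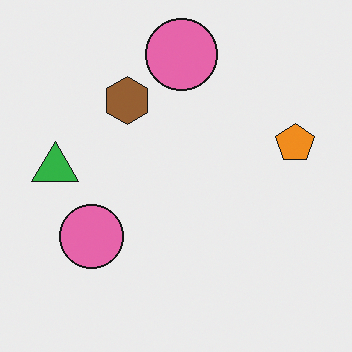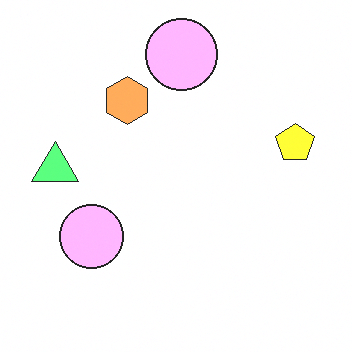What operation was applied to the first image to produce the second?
It was brightened a lot.

Every pixel — background and shapes alike — is uniformly brightened.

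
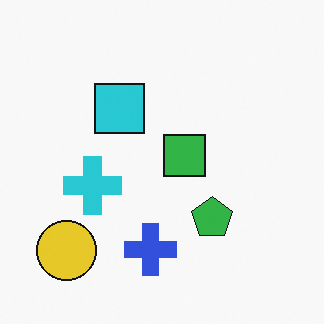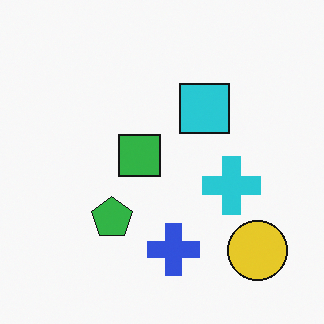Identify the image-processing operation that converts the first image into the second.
The transformation is: flipped horizontally (left ↔ right).

The yellow circle is in the bottom-left of the first image and the bottom-right of the second — shapes on opposite sides of the vertical midline have swapped in a mirror flip.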